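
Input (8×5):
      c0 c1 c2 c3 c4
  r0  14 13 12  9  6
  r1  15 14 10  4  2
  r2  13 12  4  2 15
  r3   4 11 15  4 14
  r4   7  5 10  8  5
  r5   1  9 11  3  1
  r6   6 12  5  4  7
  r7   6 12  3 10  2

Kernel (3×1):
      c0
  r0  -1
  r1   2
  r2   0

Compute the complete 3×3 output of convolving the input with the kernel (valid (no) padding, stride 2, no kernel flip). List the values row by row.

Output[0,0]: The receptive field on the input at this output position is [14 / 15 / 13]. Elementwise product with the kernel and sum: 14·-1 + 15·2.
Output[0,1]: The receptive field on the input at this output position is [12 / 10 / 4]. Elementwise product with the kernel and sum: 12·-1 + 10·2.

16 8 -2
-5 26 13
-5 12 -3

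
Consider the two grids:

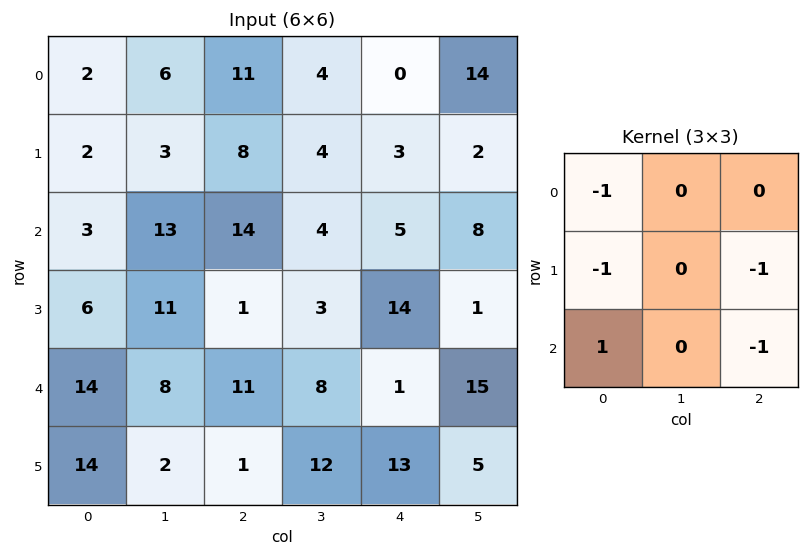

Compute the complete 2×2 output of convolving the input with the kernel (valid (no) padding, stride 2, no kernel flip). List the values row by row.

-23 -13
-7 -19

Output[0,0]: The receptive field on the input at this output position is [2 6 11 / 2 3 8 / 3 13 14]. Elementwise product with the kernel and sum: 2·-1 + 2·-1 + 8·-1 + 3·1 + 14·-1.
Output[0,1]: The receptive field on the input at this output position is [11 4 0 / 8 4 3 / 14 4 5]. Elementwise product with the kernel and sum: 11·-1 + 8·-1 + 3·-1 + 14·1 + 5·-1.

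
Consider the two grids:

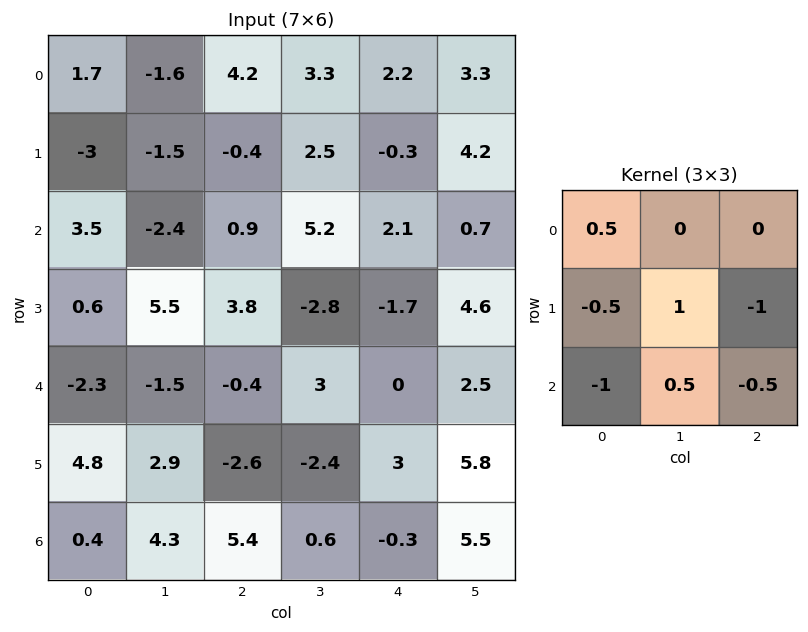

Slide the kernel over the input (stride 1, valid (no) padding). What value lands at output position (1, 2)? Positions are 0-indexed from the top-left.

The receptive field on the input at this output position is [-0.4 2.5 -0.3 / 0.9 5.2 2.1 / 3.8 -2.8 -1.7]. Elementwise product with the kernel and sum: -0.4·0.5 + 0.9·-0.5 + 5.2·1 + 2.1·-1 + 3.8·-1 + -2.8·0.5 + -1.7·-0.5.

-1.9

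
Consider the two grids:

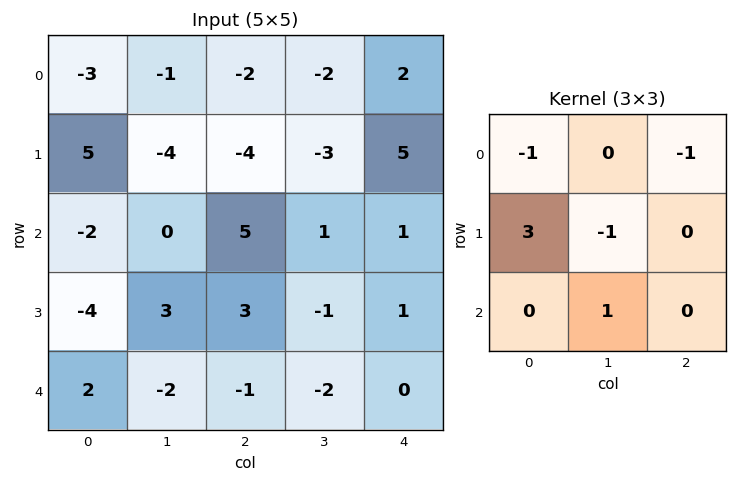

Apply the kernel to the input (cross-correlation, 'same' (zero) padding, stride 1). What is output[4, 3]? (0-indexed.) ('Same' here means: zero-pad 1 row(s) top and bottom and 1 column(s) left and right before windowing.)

-5

The receptive field on the zero-padded input at this output position is [3 -1 1 / -1 -2 0 / 0 0 0]. Elementwise product with the kernel and sum: 3·-1 + 1·-1 + -1·3 + -2·-1 + 0·1.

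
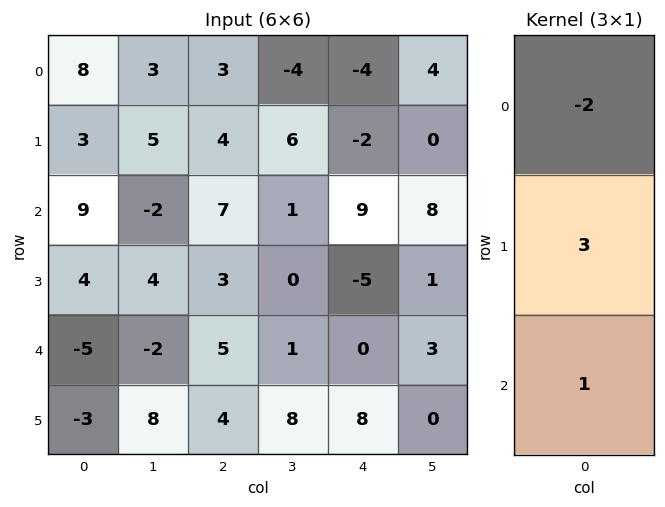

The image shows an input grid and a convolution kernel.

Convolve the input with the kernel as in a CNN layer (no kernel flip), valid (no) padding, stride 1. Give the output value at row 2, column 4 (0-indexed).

-33

The receptive field on the input at this output position is [9 / -5 / 0]. Elementwise product with the kernel and sum: 9·-2 + -5·3 + 0·1.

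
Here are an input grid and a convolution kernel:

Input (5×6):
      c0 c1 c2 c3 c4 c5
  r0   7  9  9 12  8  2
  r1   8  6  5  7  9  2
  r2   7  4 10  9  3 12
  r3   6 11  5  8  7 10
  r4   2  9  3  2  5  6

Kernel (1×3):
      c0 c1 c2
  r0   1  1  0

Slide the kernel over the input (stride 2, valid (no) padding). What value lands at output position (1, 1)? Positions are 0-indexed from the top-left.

The receptive field on the input at this output position is [10 9 3]. Elementwise product with the kernel and sum: 10·1 + 9·1.

19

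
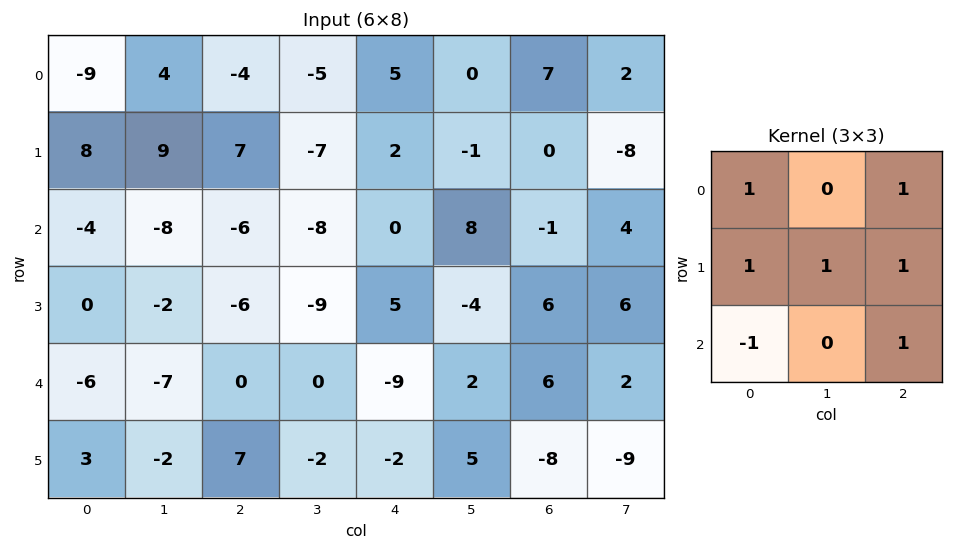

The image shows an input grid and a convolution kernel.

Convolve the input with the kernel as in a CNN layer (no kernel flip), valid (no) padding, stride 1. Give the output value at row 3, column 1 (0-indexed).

-18

The receptive field on the input at this output position is [-2 -6 -9 / -7 0 0 / -2 7 -2]. Elementwise product with the kernel and sum: -2·1 + -9·1 + -7·1 + 0·1 + 0·1 + -2·-1 + -2·1.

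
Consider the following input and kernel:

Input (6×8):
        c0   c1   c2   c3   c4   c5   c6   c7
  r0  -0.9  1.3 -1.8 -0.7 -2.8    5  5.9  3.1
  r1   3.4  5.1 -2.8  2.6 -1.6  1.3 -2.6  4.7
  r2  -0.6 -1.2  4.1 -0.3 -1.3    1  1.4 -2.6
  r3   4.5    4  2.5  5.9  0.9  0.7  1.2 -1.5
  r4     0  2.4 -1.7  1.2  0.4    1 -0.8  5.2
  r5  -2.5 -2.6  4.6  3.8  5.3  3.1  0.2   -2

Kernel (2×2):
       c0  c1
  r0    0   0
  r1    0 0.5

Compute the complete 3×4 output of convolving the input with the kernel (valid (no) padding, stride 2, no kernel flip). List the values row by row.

2.55 1.3 0.65 2.35
2 2.95 0.35 -0.75
-1.3 1.9 1.55 -1

Output[0,0]: The receptive field on the input at this output position is [-0.9 1.3 / 3.4 5.1]. Elementwise product with the kernel and sum: 5.1·0.5.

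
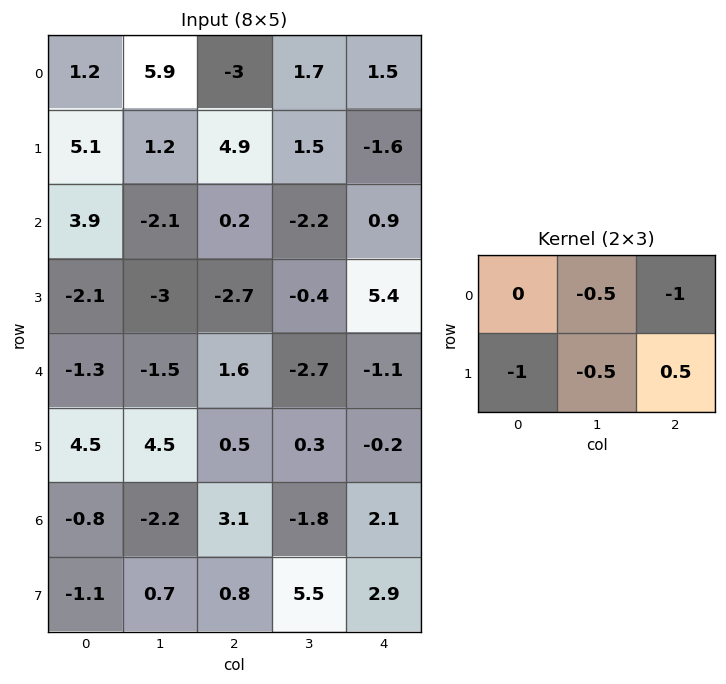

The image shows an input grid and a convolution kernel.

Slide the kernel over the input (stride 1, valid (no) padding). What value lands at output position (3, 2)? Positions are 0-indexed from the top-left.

The receptive field on the input at this output position is [-2.7 -0.4 5.4 / 1.6 -2.7 -1.1]. Elementwise product with the kernel and sum: -0.4·-0.5 + 5.4·-1 + 1.6·-1 + -2.7·-0.5 + -1.1·0.5.

-6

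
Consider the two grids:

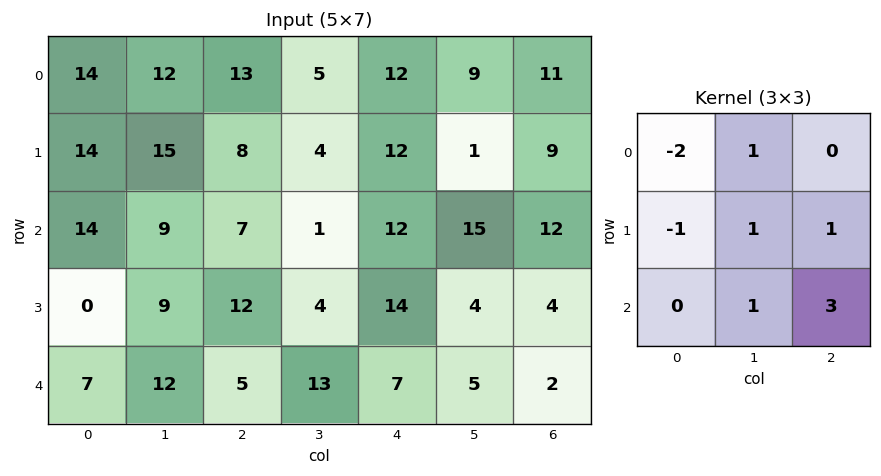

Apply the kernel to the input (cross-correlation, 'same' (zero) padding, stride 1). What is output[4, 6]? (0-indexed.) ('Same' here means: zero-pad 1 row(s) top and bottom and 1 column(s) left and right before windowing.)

-7

The receptive field on the zero-padded input at this output position is [4 4 0 / 5 2 0 / 0 0 0]. Elementwise product with the kernel and sum: 4·-2 + 4·1 + 5·-1 + 2·1 + 0·1 + 0·1 + 0·3.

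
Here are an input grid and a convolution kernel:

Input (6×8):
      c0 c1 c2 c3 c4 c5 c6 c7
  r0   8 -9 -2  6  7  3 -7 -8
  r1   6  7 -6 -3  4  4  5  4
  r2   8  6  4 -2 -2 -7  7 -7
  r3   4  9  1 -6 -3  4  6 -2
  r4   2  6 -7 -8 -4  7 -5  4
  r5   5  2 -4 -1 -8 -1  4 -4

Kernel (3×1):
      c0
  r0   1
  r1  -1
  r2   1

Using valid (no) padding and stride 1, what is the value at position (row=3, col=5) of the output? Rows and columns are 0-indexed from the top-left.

The receptive field on the input at this output position is [4 / 7 / -1]. Elementwise product with the kernel and sum: 4·1 + 7·-1 + -1·1.

-4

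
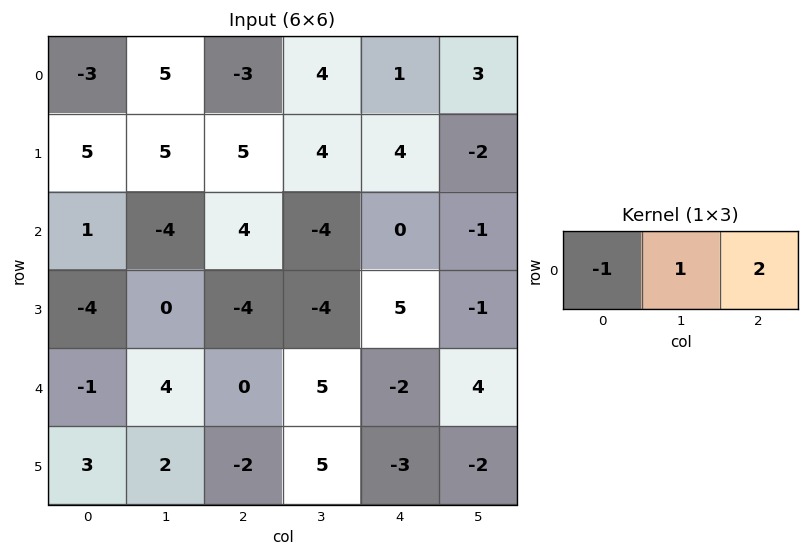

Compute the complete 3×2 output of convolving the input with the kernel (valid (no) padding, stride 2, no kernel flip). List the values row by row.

Output[0,0]: The receptive field on the input at this output position is [-3 5 -3]. Elementwise product with the kernel and sum: -3·-1 + 5·1 + -3·2.

2 9
3 -8
5 1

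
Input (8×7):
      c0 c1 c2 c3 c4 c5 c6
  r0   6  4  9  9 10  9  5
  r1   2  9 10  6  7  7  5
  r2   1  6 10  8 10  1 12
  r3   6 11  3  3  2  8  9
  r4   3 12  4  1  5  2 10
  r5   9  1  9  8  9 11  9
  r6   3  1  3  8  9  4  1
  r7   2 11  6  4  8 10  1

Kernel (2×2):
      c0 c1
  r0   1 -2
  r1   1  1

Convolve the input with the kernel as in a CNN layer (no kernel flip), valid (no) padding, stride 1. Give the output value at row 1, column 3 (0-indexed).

The receptive field on the input at this output position is [6 7 / 8 10]. Elementwise product with the kernel and sum: 6·1 + 7·-2 + 8·1 + 10·1.

10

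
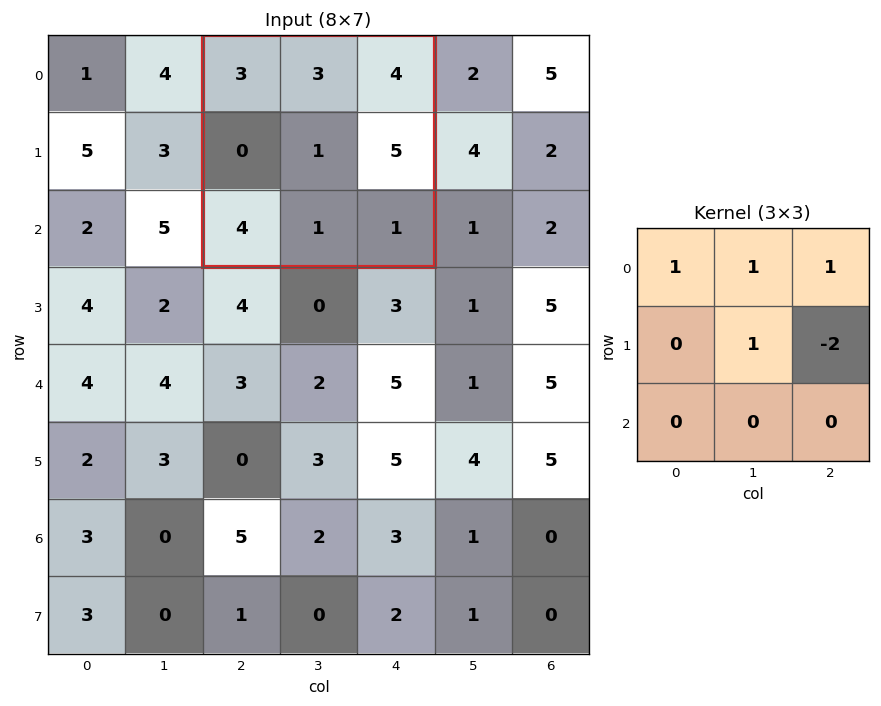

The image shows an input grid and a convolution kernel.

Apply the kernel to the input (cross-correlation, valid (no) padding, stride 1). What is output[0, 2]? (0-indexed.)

The receptive field on the input at this output position is [3 3 4 / 0 1 5 / 4 1 1]. Elementwise product with the kernel and sum: 3·1 + 3·1 + 4·1 + 1·1 + 5·-2.

1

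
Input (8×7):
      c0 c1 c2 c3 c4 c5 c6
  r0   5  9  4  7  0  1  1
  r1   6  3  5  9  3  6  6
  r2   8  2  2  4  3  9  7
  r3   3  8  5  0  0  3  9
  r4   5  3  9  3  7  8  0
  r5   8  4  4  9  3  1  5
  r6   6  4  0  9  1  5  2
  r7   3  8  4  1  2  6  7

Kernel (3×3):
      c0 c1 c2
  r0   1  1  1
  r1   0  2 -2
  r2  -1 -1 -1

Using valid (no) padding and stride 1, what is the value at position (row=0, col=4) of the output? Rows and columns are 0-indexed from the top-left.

-17

The receptive field on the input at this output position is [0 1 1 / 3 6 6 / 3 9 7]. Elementwise product with the kernel and sum: 0·1 + 1·1 + 1·1 + 6·2 + 6·-2 + 3·-1 + 9·-1 + 7·-1.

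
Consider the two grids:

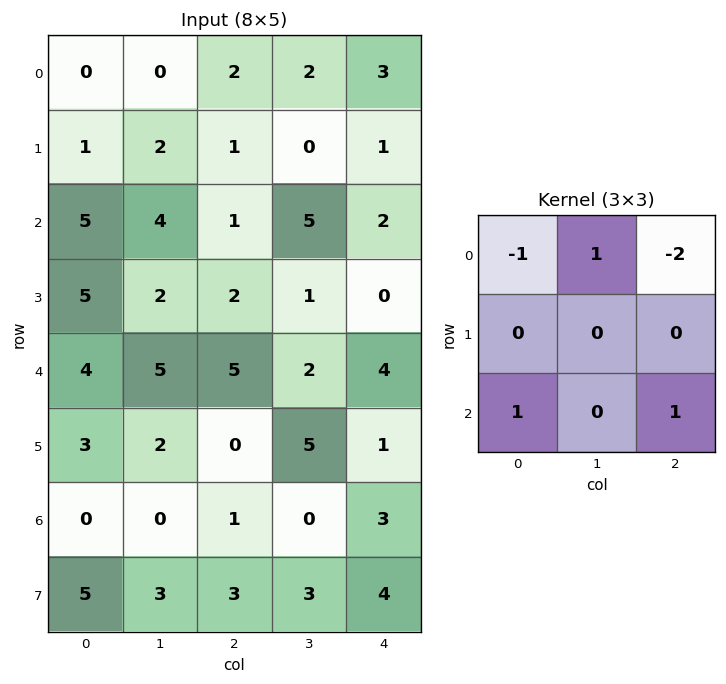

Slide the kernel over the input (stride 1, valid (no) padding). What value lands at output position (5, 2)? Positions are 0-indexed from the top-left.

10

The receptive field on the input at this output position is [0 5 1 / 1 0 3 / 3 3 4]. Elementwise product with the kernel and sum: 0·-1 + 5·1 + 1·-2 + 3·1 + 4·1.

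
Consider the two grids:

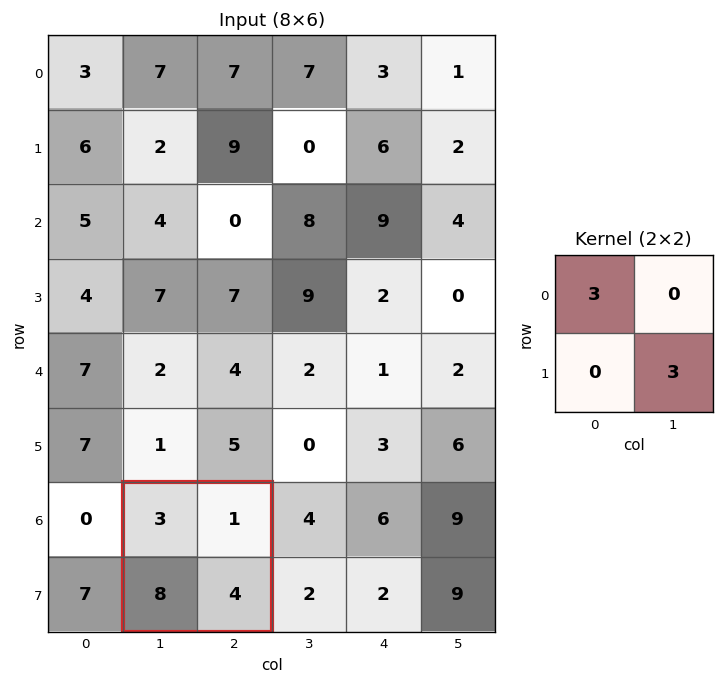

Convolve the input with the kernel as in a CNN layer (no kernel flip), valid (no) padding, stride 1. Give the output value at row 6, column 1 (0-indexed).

21

The receptive field on the input at this output position is [3 1 / 8 4]. Elementwise product with the kernel and sum: 3·3 + 4·3.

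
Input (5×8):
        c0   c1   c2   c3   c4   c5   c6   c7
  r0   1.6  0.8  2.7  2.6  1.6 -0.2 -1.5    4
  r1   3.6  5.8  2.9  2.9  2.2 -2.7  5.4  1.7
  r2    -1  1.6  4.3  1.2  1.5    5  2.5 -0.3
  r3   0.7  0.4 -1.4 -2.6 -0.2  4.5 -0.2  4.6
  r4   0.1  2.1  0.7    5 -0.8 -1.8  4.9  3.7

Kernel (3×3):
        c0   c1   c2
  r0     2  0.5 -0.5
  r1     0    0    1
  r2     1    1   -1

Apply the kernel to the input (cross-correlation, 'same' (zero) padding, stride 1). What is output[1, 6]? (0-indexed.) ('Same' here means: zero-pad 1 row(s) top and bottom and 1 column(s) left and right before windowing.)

6.35

The receptive field on the zero-padded input at this output position is [-0.2 -1.5 4 / -2.7 5.4 1.7 / 5 2.5 -0.3]. Elementwise product with the kernel and sum: -0.2·2 + -1.5·0.5 + 4·-0.5 + 1.7·1 + 5·1 + 2.5·1 + -0.3·-1.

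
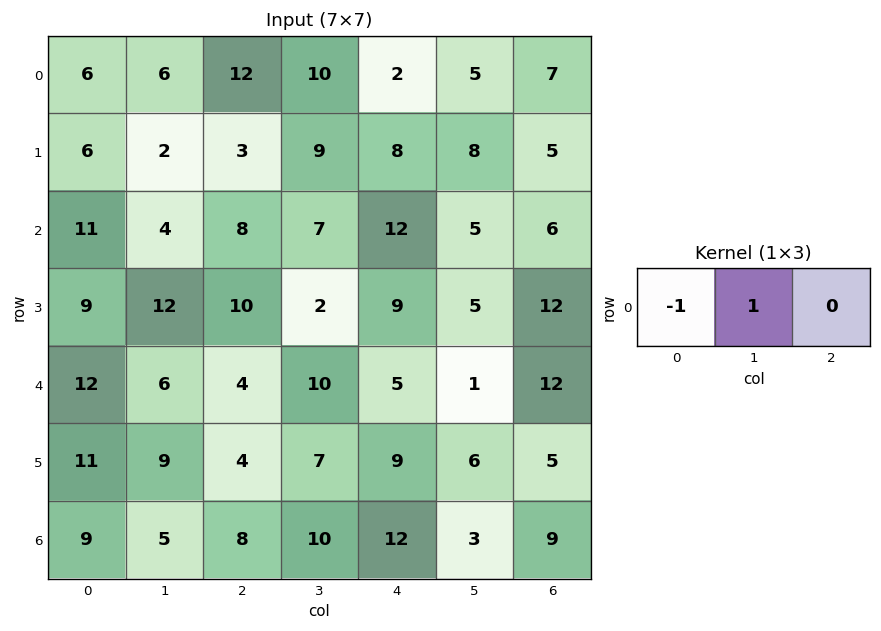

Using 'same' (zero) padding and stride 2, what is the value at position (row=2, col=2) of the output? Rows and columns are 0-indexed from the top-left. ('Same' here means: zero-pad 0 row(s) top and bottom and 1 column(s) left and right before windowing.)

-5

The receptive field on the zero-padded input at this output position is [10 5 1]. Elementwise product with the kernel and sum: 10·-1 + 5·1.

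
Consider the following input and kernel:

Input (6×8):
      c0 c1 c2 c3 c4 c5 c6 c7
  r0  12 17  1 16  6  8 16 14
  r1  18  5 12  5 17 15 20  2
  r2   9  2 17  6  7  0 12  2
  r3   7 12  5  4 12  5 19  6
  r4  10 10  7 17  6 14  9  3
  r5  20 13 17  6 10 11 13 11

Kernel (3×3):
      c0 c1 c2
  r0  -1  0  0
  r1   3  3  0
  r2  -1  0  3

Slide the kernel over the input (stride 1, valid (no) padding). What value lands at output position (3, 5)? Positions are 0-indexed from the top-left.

The receptive field on the input at this output position is [5 19 6 / 14 9 3 / 11 13 11]. Elementwise product with the kernel and sum: 5·-1 + 14·3 + 9·3 + 11·-1 + 11·3.

86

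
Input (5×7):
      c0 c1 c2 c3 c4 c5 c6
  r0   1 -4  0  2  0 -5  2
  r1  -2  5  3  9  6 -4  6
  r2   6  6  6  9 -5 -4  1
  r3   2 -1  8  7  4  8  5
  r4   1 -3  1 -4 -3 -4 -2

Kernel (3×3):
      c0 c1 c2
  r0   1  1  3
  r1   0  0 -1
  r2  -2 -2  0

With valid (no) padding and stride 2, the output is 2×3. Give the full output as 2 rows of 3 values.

Output[0,0]: The receptive field on the input at this output position is [1 -4 0 / -2 5 3 / 6 6 6]. Elementwise product with the kernel and sum: 1·1 + -4·1 + 0·3 + 3·-1 + 6·-2 + 6·-2.
Output[0,1]: The receptive field on the input at this output position is [0 2 0 / 3 9 6 / 6 9 -5]. Elementwise product with the kernel and sum: 0·1 + 2·1 + 0·3 + 6·-1 + 6·-2 + 9·-2.

-30 -34 13
26 2 3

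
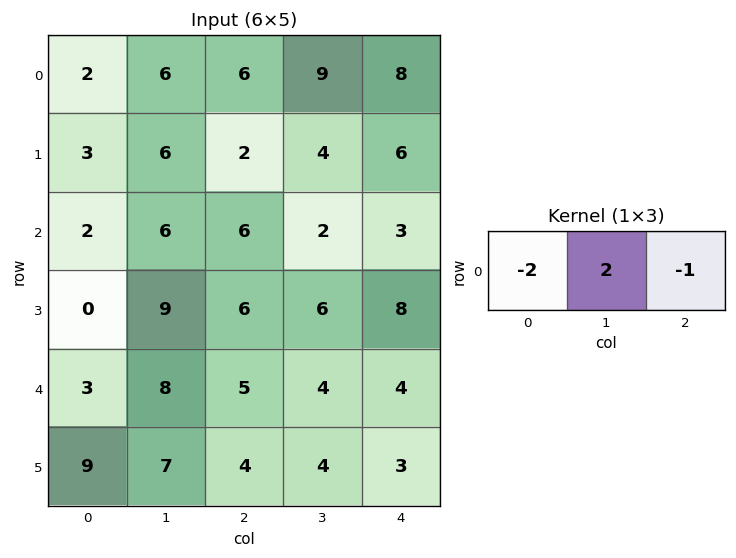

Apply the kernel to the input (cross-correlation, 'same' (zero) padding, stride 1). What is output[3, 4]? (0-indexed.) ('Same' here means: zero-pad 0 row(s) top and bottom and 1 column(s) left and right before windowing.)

The receptive field on the zero-padded input at this output position is [6 8 0]. Elementwise product with the kernel and sum: 6·-2 + 8·2 + 0·-1.

4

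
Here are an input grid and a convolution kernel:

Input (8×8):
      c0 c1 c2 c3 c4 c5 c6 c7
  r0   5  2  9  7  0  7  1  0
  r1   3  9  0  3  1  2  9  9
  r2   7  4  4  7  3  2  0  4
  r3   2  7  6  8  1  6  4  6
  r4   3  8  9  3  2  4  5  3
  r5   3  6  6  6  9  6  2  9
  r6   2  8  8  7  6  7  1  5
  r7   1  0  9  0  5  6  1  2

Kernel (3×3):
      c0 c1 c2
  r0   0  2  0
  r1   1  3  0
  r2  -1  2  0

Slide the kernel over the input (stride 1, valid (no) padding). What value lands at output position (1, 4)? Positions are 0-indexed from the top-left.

The receptive field on the input at this output position is [1 2 9 / 3 2 0 / 1 6 4]. Elementwise product with the kernel and sum: 2·2 + 3·1 + 2·3 + 1·-1 + 6·2.

24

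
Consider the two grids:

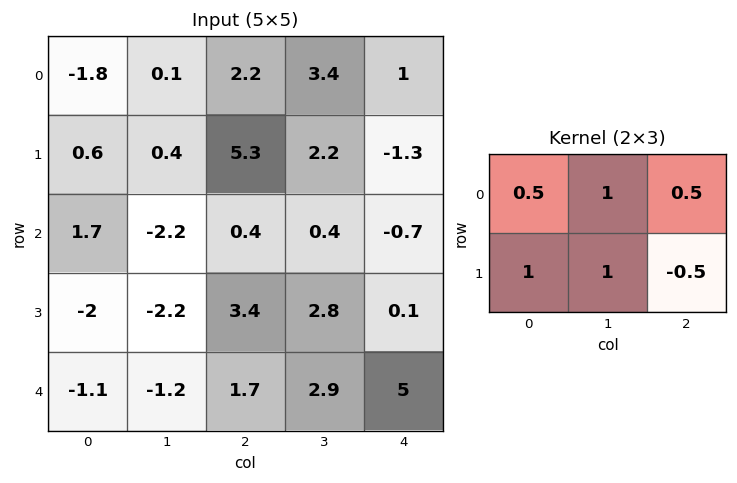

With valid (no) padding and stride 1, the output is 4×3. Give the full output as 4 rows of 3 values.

-1.35 8.55 13.15
2.65 4.6 5.35
-7.05 -0.7 6.4
-4.65 2.75 6.65

Output[0,0]: The receptive field on the input at this output position is [-1.8 0.1 2.2 / 0.6 0.4 5.3]. Elementwise product with the kernel and sum: -1.8·0.5 + 0.1·1 + 2.2·0.5 + 0.6·1 + 0.4·1 + 5.3·-0.5.
Output[0,1]: The receptive field on the input at this output position is [0.1 2.2 3.4 / 0.4 5.3 2.2]. Elementwise product with the kernel and sum: 0.1·0.5 + 2.2·1 + 3.4·0.5 + 0.4·1 + 5.3·1 + 2.2·-0.5.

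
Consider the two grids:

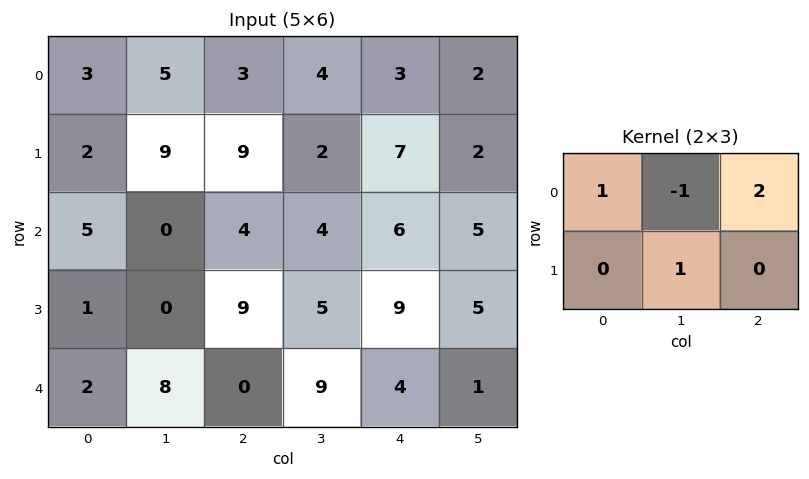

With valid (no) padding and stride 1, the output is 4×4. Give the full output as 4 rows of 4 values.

Output[0,0]: The receptive field on the input at this output position is [3 5 3 / 2 9 9]. Elementwise product with the kernel and sum: 3·1 + 5·-1 + 3·2 + 9·1.
Output[0,1]: The receptive field on the input at this output position is [5 3 4 / 9 9 2]. Elementwise product with the kernel and sum: 5·1 + 3·-1 + 4·2 + 9·1.

13 19 7 12
11 8 25 5
13 13 17 17
27 1 31 10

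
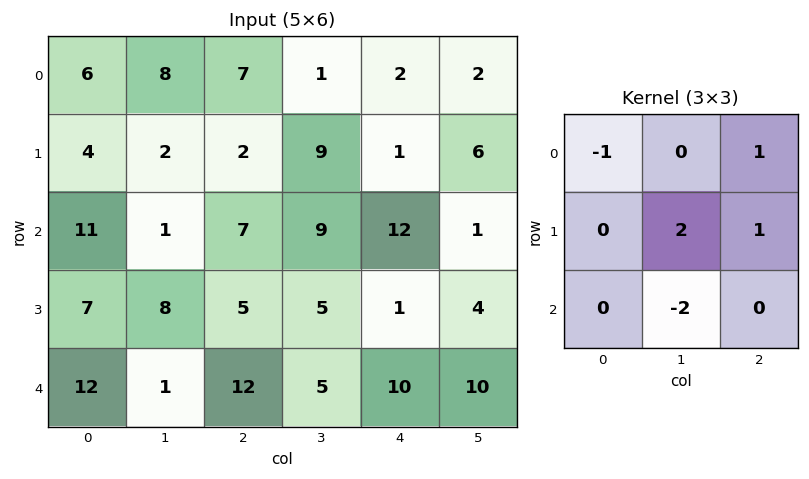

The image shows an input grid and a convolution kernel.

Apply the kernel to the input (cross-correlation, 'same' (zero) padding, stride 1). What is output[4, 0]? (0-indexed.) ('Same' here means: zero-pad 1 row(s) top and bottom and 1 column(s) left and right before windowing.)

The receptive field on the zero-padded input at this output position is [0 7 8 / 0 12 1 / 0 0 0]. Elementwise product with the kernel and sum: 0·-1 + 8·1 + 12·2 + 1·1 + 0·-2.

33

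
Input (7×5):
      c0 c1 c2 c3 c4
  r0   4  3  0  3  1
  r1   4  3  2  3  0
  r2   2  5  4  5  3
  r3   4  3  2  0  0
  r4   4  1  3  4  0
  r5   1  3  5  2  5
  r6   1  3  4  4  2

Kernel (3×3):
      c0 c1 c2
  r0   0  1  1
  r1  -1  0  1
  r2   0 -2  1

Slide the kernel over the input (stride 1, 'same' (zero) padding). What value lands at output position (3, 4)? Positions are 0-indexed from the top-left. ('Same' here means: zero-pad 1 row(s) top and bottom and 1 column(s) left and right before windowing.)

3

The receptive field on the zero-padded input at this output position is [5 3 0 / 0 0 0 / 4 0 0]. Elementwise product with the kernel and sum: 3·1 + 0·1 + 0·-1 + 0·1 + 0·-2 + 0·1.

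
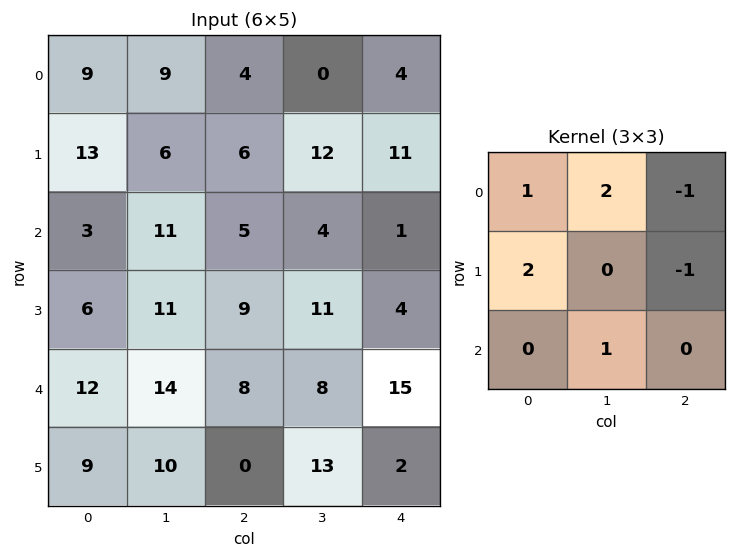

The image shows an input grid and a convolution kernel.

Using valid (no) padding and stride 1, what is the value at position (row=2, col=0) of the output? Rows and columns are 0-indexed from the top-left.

37

The receptive field on the input at this output position is [3 11 5 / 6 11 9 / 12 14 8]. Elementwise product with the kernel and sum: 3·1 + 11·2 + 5·-1 + 6·2 + 9·-1 + 14·1.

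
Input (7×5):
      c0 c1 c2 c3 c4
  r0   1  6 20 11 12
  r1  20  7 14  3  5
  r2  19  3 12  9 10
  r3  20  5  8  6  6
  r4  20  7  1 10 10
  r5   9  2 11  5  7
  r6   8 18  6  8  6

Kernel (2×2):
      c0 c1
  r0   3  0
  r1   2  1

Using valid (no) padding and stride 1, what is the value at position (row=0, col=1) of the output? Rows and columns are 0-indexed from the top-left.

The receptive field on the input at this output position is [6 20 / 7 14]. Elementwise product with the kernel and sum: 6·3 + 7·2 + 14·1.

46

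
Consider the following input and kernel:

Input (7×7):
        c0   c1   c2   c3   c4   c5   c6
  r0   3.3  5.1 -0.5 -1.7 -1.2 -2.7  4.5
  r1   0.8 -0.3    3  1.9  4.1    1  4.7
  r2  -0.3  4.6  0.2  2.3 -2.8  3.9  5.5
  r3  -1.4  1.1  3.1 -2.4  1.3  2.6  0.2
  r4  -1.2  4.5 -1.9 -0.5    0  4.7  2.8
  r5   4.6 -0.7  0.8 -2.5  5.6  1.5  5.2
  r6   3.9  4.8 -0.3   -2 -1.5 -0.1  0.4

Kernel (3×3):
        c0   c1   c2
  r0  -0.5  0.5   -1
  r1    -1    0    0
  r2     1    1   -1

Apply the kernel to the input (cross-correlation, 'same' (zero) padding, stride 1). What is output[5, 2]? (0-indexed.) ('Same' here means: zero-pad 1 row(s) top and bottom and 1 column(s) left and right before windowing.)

4.5

The receptive field on the zero-padded input at this output position is [4.5 -1.9 -0.5 / -0.7 0.8 -2.5 / 4.8 -0.3 -2]. Elementwise product with the kernel and sum: 4.5·-0.5 + -1.9·0.5 + -0.5·-1 + -0.7·-1 + 4.8·1 + -0.3·1 + -2·-1.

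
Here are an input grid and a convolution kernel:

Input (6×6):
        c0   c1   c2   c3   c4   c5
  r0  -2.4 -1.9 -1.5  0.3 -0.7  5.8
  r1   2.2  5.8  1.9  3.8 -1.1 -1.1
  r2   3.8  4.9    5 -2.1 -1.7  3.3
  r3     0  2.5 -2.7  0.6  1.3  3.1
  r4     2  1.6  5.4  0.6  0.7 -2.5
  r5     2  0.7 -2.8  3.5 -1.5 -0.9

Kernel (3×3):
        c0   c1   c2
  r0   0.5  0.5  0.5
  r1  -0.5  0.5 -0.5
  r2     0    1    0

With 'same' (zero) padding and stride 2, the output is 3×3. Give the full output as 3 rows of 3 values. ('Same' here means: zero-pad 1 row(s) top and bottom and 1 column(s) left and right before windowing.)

1.95 1.95 -4.5
3.45 4.15 0.65
3.45 -1 2.3

Output[0,0]: The receptive field on the zero-padded input at this output position is [0 0 0 / 0 -2.4 -1.9 / 0 2.2 5.8]. Elementwise product with the kernel and sum: 0·0.5 + 0·0.5 + 0·0.5 + 0·-0.5 + -2.4·0.5 + -1.9·-0.5 + 2.2·1.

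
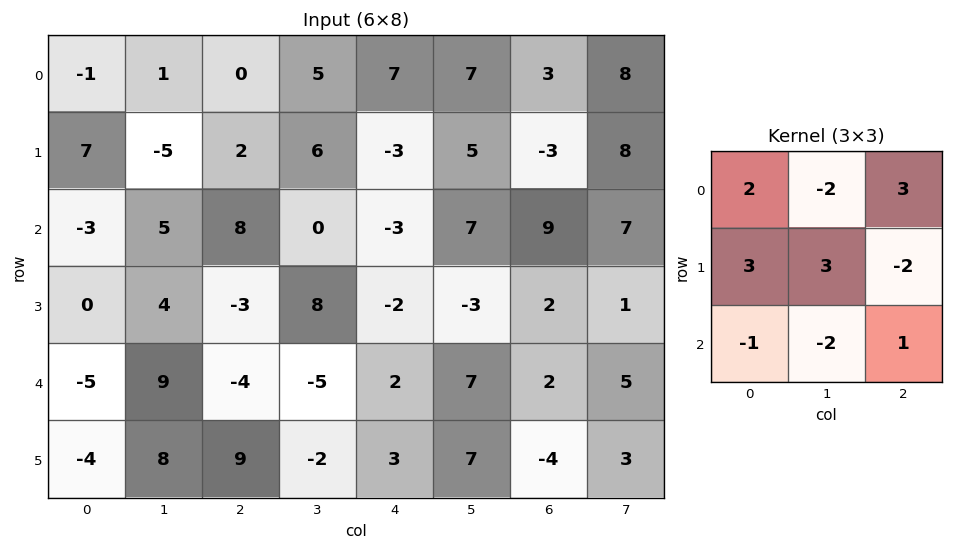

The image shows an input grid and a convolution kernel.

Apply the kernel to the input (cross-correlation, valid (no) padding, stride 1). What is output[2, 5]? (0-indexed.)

The receptive field on the input at this output position is [7 9 7 / -3 2 1 / 7 2 5]. Elementwise product with the kernel and sum: 7·2 + 9·-2 + 7·3 + -3·3 + 2·3 + 1·-2 + 7·-1 + 2·-2 + 5·1.

6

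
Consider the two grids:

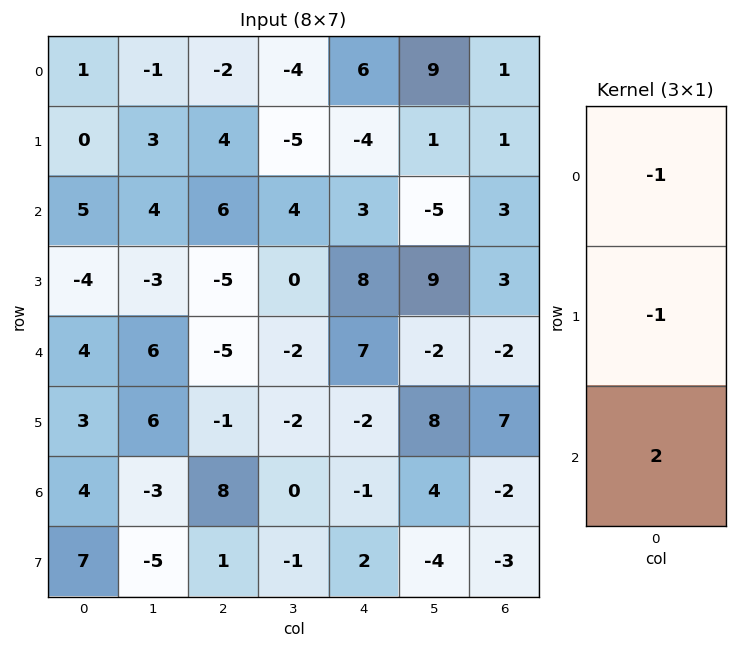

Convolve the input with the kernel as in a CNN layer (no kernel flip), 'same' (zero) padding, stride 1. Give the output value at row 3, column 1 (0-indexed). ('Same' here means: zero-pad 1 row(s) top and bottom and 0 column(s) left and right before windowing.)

The receptive field on the zero-padded input at this output position is [4 / -3 / 6]. Elementwise product with the kernel and sum: 4·-1 + -3·-1 + 6·2.

11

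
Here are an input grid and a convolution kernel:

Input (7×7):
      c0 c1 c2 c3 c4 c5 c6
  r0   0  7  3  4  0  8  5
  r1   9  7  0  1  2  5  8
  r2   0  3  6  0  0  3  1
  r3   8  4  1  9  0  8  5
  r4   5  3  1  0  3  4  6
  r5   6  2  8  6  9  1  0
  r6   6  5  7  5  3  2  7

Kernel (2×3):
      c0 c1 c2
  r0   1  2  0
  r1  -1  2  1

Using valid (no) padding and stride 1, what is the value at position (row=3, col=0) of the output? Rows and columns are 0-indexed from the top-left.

The receptive field on the input at this output position is [8 4 1 / 5 3 1]. Elementwise product with the kernel and sum: 8·1 + 4·2 + 5·-1 + 3·2 + 1·1.

18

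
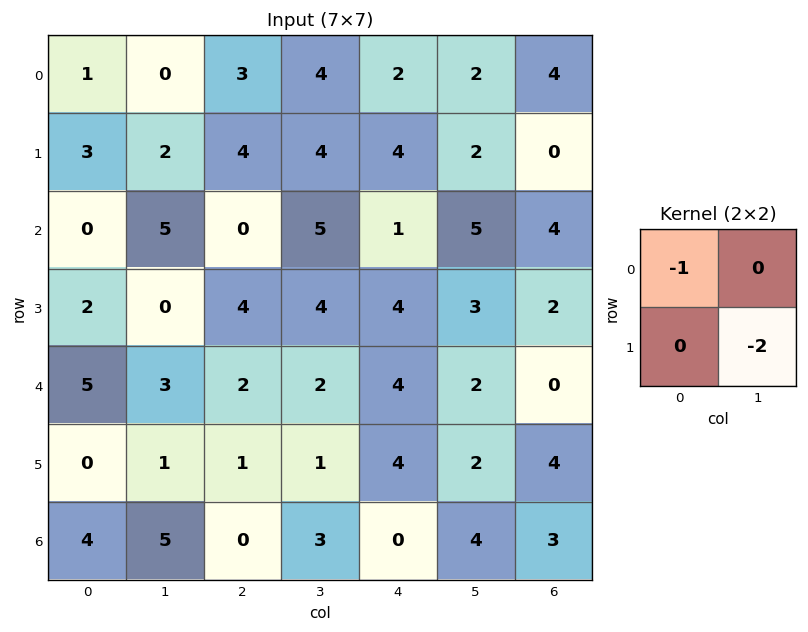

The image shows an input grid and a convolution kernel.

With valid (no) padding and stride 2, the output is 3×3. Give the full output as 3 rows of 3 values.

Output[0,0]: The receptive field on the input at this output position is [1 0 / 3 2]. Elementwise product with the kernel and sum: 1·-1 + 2·-2.

-5 -11 -6
0 -8 -7
-7 -4 -8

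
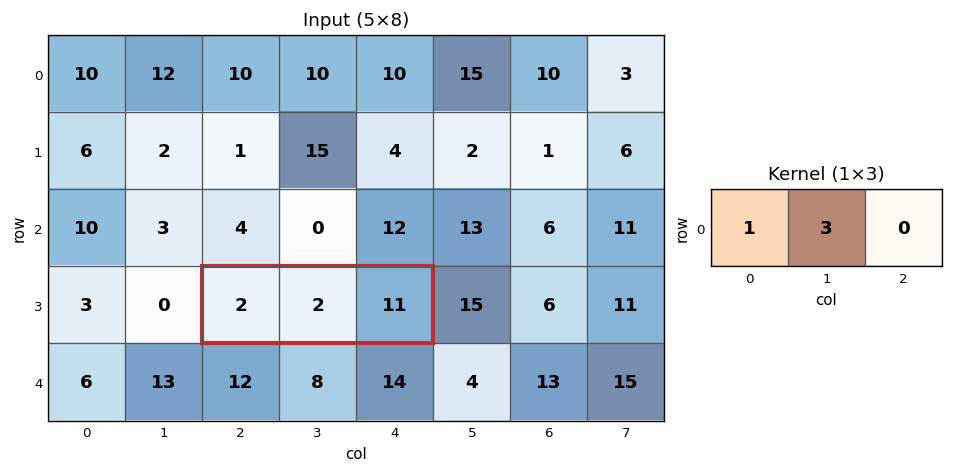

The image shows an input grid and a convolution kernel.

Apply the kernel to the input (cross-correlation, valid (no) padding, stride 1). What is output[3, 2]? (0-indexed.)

8

The receptive field on the input at this output position is [2 2 11]. Elementwise product with the kernel and sum: 2·1 + 2·3.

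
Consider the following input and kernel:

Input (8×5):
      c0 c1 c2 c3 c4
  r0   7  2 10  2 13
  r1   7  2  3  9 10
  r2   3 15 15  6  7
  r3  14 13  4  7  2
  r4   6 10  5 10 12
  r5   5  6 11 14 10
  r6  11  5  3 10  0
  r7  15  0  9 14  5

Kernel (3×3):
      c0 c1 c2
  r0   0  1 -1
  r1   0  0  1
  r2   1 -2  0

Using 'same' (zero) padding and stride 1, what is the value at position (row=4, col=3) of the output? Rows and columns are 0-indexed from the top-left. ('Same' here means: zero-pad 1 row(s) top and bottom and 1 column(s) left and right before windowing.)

0

The receptive field on the zero-padded input at this output position is [4 7 2 / 5 10 12 / 11 14 10]. Elementwise product with the kernel and sum: 7·1 + 2·-1 + 12·1 + 11·1 + 14·-2.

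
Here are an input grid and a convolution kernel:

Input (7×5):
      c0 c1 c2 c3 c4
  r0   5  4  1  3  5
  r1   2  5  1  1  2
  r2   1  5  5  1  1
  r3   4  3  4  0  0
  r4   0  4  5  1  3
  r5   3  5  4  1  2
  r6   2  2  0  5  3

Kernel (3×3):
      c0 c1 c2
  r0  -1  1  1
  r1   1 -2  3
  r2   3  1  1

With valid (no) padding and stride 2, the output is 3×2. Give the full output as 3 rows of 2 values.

Output[0,0]: The receptive field on the input at this output position is [5 4 1 / 2 5 1 / 1 5 5]. Elementwise product with the kernel and sum: 5·-1 + 4·1 + 1·1 + 2·1 + 5·-2 + 1·3 + 1·3 + 5·1 + 5·1.

8 29
28 20
22 15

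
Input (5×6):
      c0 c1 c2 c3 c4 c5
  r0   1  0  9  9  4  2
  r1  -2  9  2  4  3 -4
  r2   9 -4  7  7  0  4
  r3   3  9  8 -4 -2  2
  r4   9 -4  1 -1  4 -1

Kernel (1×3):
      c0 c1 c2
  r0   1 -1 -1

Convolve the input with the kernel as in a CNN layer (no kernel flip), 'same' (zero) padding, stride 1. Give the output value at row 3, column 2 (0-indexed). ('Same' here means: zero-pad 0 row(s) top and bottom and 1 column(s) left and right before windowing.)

The receptive field on the zero-padded input at this output position is [9 8 -4]. Elementwise product with the kernel and sum: 9·1 + 8·-1 + -4·-1.

5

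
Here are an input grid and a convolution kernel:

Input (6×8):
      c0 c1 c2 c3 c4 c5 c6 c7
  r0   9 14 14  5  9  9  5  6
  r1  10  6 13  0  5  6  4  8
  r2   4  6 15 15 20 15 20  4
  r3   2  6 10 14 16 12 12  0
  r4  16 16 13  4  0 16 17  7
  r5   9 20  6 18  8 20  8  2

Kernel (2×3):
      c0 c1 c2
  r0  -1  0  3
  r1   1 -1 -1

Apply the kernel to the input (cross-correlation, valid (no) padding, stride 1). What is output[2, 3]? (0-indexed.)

16

The receptive field on the input at this output position is [15 20 15 / 14 16 12]. Elementwise product with the kernel and sum: 15·-1 + 15·3 + 14·1 + 16·-1 + 12·-1.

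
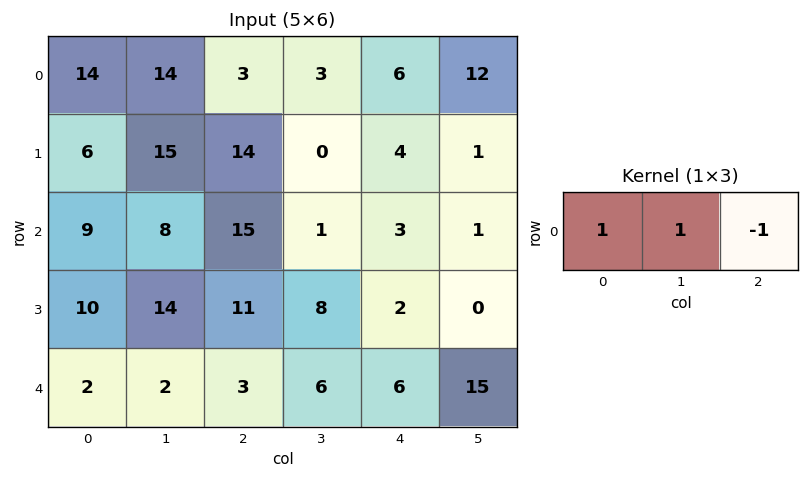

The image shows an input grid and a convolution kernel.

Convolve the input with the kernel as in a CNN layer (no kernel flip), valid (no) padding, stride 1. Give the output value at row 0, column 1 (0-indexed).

The receptive field on the input at this output position is [14 3 3]. Elementwise product with the kernel and sum: 14·1 + 3·1 + 3·-1.

14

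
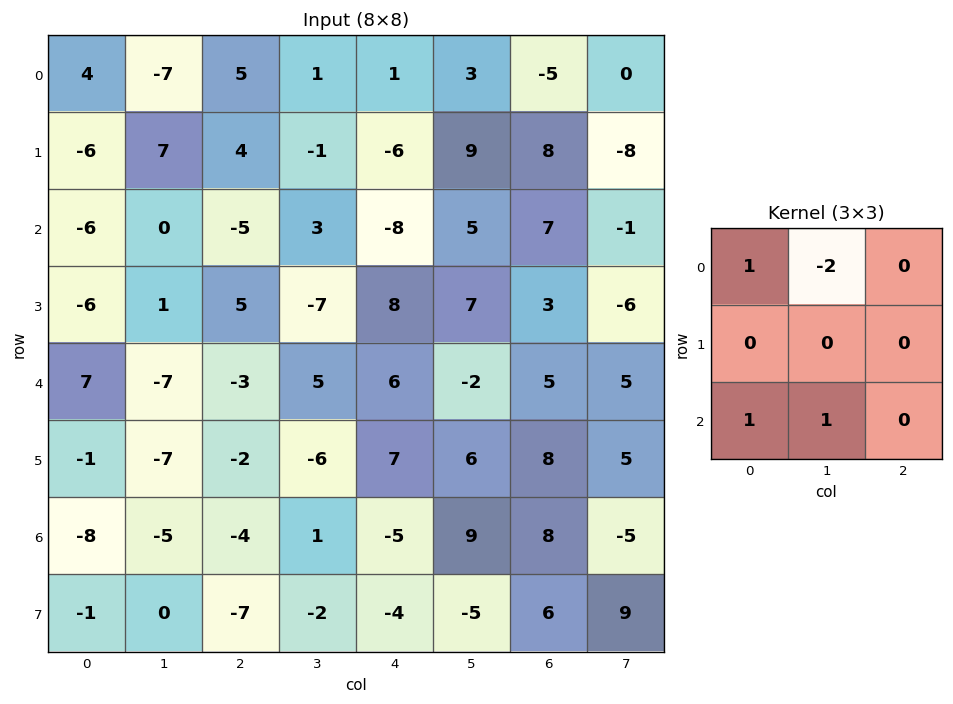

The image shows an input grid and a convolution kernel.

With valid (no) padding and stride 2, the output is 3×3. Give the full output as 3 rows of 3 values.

12 1 -8
-6 -9 -14
8 -16 14

Output[0,0]: The receptive field on the input at this output position is [4 -7 5 / -6 7 4 / -6 0 -5]. Elementwise product with the kernel and sum: 4·1 + -7·-2 + -6·1 + 0·1.
Output[0,1]: The receptive field on the input at this output position is [5 1 1 / 4 -1 -6 / -5 3 -8]. Elementwise product with the kernel and sum: 5·1 + 1·-2 + -5·1 + 3·1.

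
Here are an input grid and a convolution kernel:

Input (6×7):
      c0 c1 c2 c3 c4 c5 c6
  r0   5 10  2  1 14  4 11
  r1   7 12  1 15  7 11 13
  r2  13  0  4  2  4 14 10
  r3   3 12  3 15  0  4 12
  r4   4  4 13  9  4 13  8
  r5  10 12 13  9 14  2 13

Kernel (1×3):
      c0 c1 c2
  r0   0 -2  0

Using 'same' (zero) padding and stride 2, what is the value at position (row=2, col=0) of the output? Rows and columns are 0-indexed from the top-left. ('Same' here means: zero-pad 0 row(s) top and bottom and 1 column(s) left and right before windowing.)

-8

The receptive field on the zero-padded input at this output position is [0 4 4]. Elementwise product with the kernel and sum: 4·-2.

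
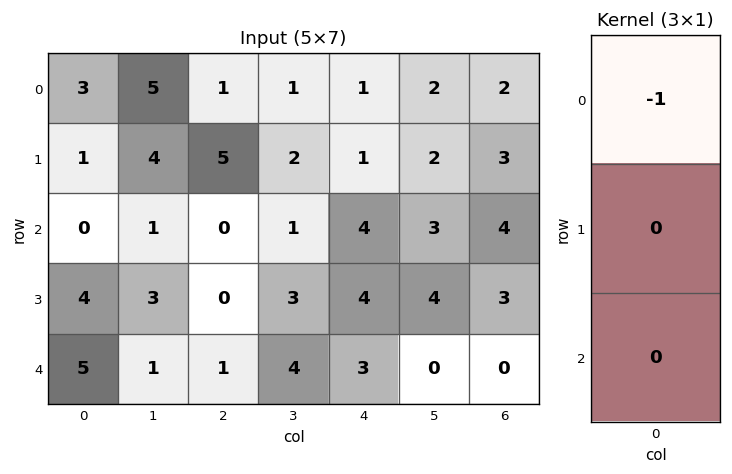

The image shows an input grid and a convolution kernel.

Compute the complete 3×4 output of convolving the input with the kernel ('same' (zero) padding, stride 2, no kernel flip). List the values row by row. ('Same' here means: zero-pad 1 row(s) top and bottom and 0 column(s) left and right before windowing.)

0 0 0 0
-1 -5 -1 -3
-4 0 -4 -3

Output[0,0]: The receptive field on the zero-padded input at this output position is [0 / 3 / 1]. Elementwise product with the kernel and sum: 0·-1.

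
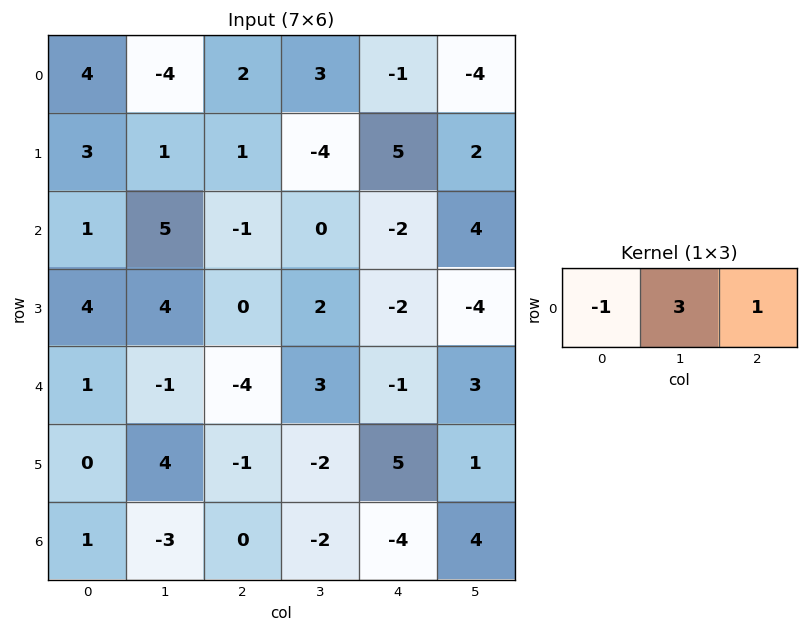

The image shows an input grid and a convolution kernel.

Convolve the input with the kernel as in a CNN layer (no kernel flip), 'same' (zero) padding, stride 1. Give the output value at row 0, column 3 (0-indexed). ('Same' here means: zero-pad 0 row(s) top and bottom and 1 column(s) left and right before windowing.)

6

The receptive field on the zero-padded input at this output position is [2 3 -1]. Elementwise product with the kernel and sum: 2·-1 + 3·3 + -1·1.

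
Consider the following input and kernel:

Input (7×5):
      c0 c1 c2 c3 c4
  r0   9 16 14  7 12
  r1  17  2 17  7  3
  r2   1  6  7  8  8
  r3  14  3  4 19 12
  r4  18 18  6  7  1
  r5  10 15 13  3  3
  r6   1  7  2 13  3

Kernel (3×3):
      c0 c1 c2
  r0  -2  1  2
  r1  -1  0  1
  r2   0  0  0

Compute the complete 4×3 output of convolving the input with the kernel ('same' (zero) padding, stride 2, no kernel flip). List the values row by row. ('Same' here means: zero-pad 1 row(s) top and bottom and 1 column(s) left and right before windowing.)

16 -9 -7
27 29 -19
38 25 -33
47 -5 -16

Output[0,0]: The receptive field on the zero-padded input at this output position is [0 0 0 / 0 9 16 / 0 17 2]. Elementwise product with the kernel and sum: 0·-2 + 0·1 + 0·2 + 0·-1 + 16·1.
Output[0,1]: The receptive field on the zero-padded input at this output position is [0 0 0 / 16 14 7 / 2 17 7]. Elementwise product with the kernel and sum: 0·-2 + 0·1 + 0·2 + 16·-1 + 7·1.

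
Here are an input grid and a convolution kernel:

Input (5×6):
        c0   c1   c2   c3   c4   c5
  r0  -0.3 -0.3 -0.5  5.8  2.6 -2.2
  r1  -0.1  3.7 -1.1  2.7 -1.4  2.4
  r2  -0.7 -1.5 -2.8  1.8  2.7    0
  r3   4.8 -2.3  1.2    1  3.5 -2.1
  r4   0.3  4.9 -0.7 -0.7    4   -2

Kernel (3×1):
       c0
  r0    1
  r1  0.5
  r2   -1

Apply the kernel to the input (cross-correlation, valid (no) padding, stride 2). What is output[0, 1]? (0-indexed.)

1.75

The receptive field on the input at this output position is [-0.5 / -1.1 / -2.8]. Elementwise product with the kernel and sum: -0.5·1 + -1.1·0.5 + -2.8·-1.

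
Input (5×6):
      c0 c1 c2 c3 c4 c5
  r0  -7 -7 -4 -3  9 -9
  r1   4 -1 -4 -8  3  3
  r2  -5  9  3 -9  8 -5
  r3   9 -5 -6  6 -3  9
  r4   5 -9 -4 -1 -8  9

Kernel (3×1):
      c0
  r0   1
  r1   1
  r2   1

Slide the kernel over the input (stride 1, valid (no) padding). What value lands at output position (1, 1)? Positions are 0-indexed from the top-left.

The receptive field on the input at this output position is [-1 / 9 / -5]. Elementwise product with the kernel and sum: -1·1 + 9·1 + -5·1.

3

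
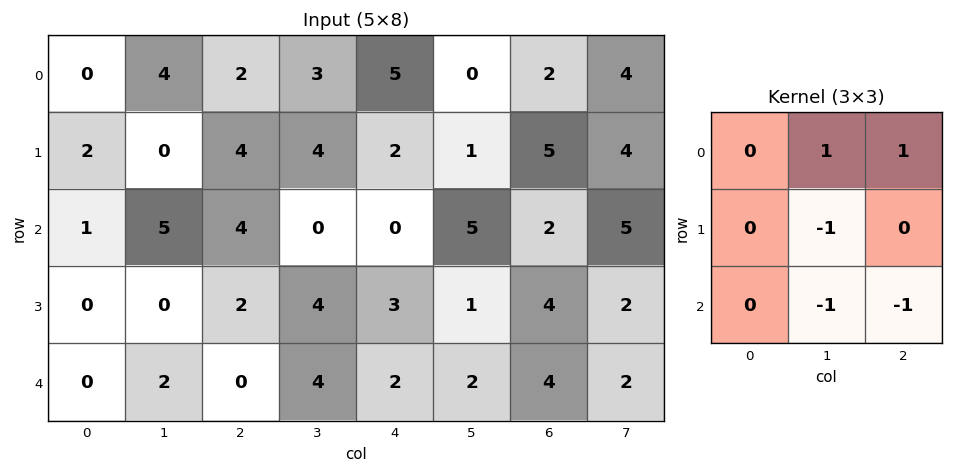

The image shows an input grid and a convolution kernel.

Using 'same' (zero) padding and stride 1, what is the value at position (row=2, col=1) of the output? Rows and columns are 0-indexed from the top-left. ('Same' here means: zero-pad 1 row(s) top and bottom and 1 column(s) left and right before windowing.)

The receptive field on the zero-padded input at this output position is [2 0 4 / 1 5 4 / 0 0 2]. Elementwise product with the kernel and sum: 0·1 + 4·1 + 5·-1 + 0·-1 + 2·-1.

-3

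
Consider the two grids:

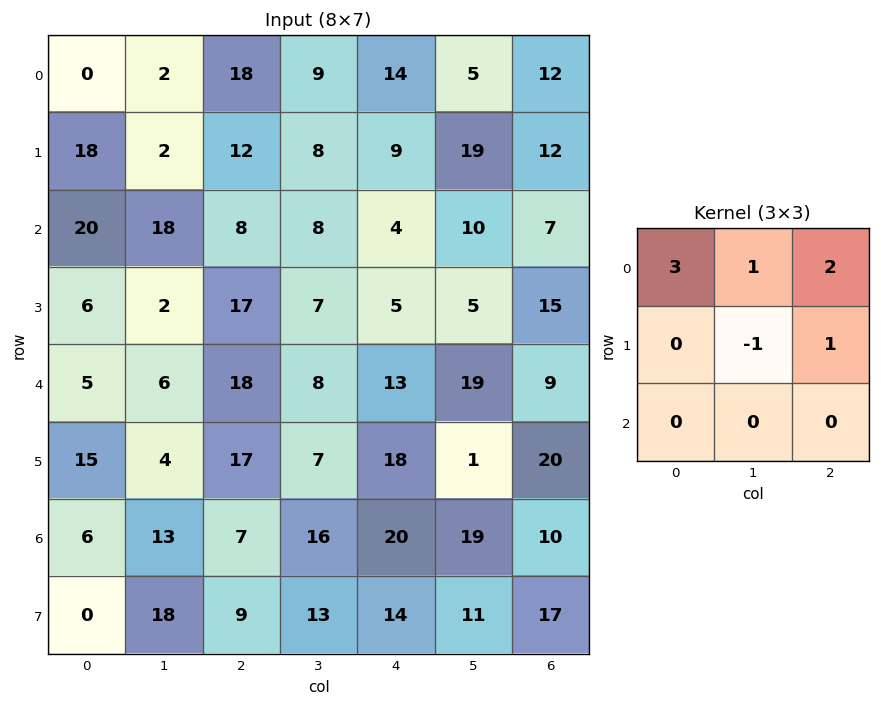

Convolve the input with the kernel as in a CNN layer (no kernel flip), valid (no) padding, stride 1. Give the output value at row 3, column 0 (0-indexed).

66

The receptive field on the input at this output position is [6 2 17 / 5 6 18 / 15 4 17]. Elementwise product with the kernel and sum: 6·3 + 2·1 + 17·2 + 6·-1 + 18·1.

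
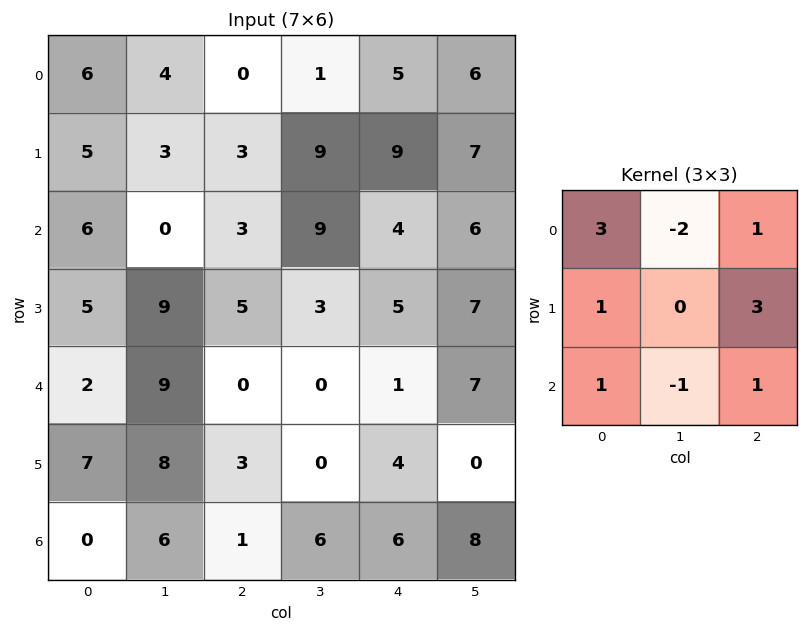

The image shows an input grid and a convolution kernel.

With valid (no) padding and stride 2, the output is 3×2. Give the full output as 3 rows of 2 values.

Output[0,0]: The receptive field on the input at this output position is [6 4 0 / 5 3 3 / 6 0 3]. Elementwise product with the kernel and sum: 6·3 + 4·-2 + 0·1 + 5·1 + 3·3 + 6·1 + 0·-1 + 3·1.

33 31
34 16
-1 17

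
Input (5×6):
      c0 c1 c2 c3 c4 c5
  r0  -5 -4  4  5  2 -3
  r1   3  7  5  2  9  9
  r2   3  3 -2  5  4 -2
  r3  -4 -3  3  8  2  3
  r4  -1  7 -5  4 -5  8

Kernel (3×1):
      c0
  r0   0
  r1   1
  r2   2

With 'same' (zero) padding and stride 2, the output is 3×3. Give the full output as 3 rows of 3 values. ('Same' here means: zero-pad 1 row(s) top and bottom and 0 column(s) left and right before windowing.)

1 14 20
-5 4 8
-1 -5 -5

Output[0,0]: The receptive field on the zero-padded input at this output position is [0 / -5 / 3]. Elementwise product with the kernel and sum: -5·1 + 3·2.
Output[0,1]: The receptive field on the zero-padded input at this output position is [0 / 4 / 5]. Elementwise product with the kernel and sum: 4·1 + 5·2.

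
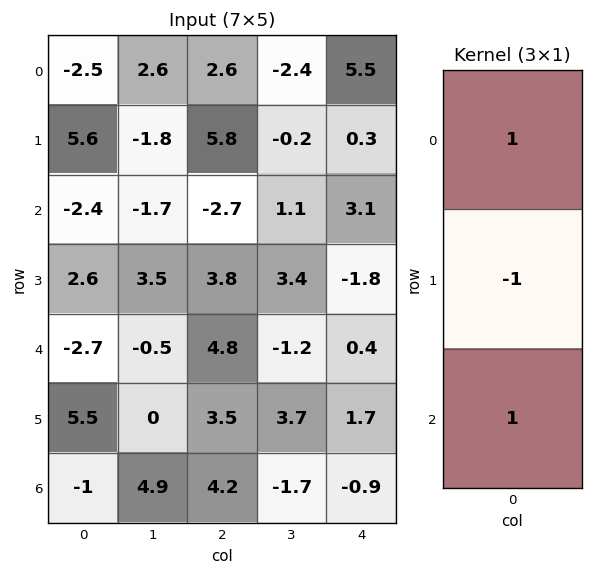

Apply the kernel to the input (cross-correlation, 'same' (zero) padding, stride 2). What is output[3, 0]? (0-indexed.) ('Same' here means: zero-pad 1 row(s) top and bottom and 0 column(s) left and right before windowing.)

6.5

The receptive field on the zero-padded input at this output position is [5.5 / -1 / 0]. Elementwise product with the kernel and sum: 5.5·1 + -1·-1 + 0·1.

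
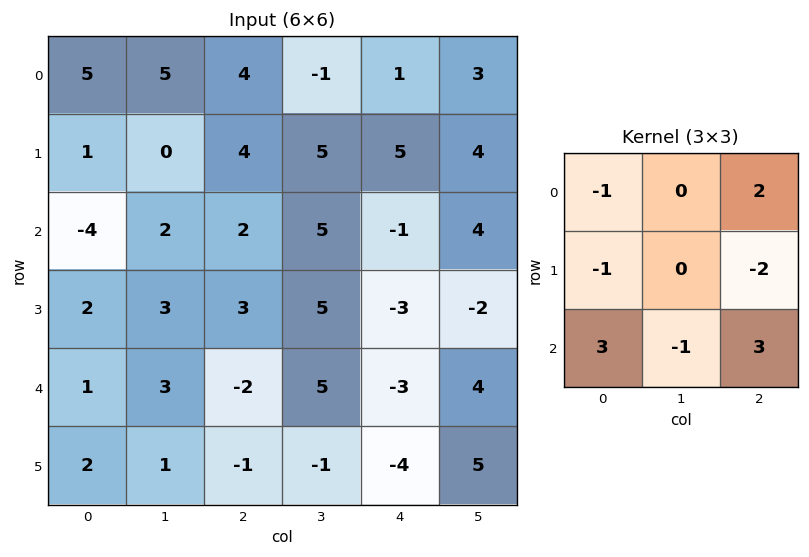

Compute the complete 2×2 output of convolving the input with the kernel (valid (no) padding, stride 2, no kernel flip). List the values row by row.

-14 -18
-6 -21

Output[0,0]: The receptive field on the input at this output position is [5 5 4 / 1 0 4 / -4 2 2]. Elementwise product with the kernel and sum: 5·-1 + 4·2 + 1·-1 + 4·-2 + -4·3 + 2·-1 + 2·3.
Output[0,1]: The receptive field on the input at this output position is [4 -1 1 / 4 5 5 / 2 5 -1]. Elementwise product with the kernel and sum: 4·-1 + 1·2 + 4·-1 + 5·-2 + 2·3 + 5·-1 + -1·3.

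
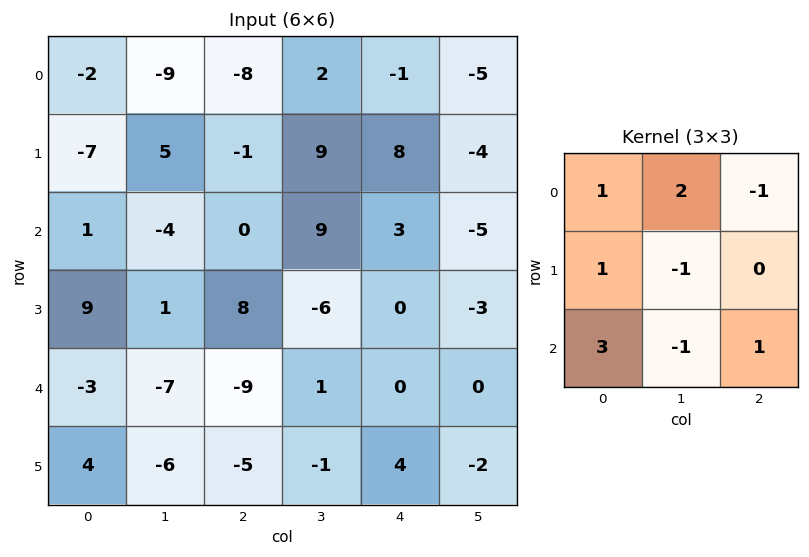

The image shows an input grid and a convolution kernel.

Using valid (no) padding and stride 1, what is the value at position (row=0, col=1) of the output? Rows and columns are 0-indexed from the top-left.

-24

The receptive field on the input at this output position is [-9 -8 2 / 5 -1 9 / -4 0 9]. Elementwise product with the kernel and sum: -9·1 + -8·2 + 2·-1 + 5·1 + -1·-1 + -4·3 + 0·-1 + 9·1.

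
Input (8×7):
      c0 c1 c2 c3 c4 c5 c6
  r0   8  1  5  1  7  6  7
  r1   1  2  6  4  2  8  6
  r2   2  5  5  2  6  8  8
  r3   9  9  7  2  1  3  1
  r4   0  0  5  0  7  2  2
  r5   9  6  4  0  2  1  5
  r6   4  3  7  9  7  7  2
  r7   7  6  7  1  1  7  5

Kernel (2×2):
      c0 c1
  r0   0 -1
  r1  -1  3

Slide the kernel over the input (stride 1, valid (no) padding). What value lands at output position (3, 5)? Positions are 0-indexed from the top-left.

3

The receptive field on the input at this output position is [3 1 / 2 2]. Elementwise product with the kernel and sum: 1·-1 + 2·-1 + 2·3.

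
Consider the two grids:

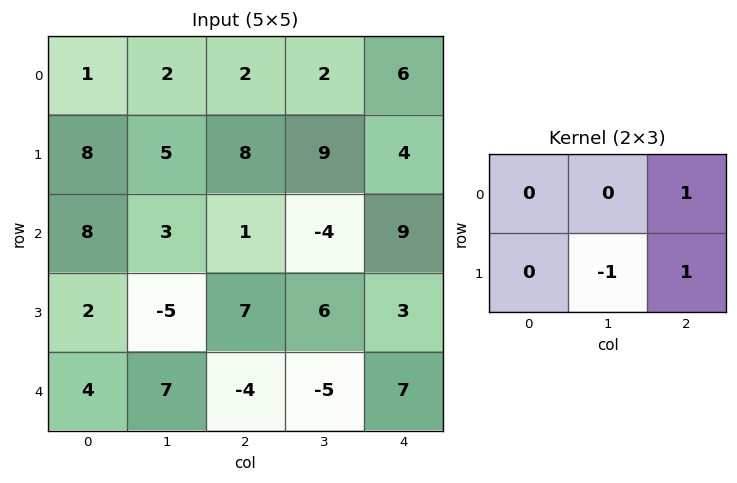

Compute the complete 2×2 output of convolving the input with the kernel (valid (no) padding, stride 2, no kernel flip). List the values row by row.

Output[0,0]: The receptive field on the input at this output position is [1 2 2 / 8 5 8]. Elementwise product with the kernel and sum: 2·1 + 5·-1 + 8·1.

5 1
13 6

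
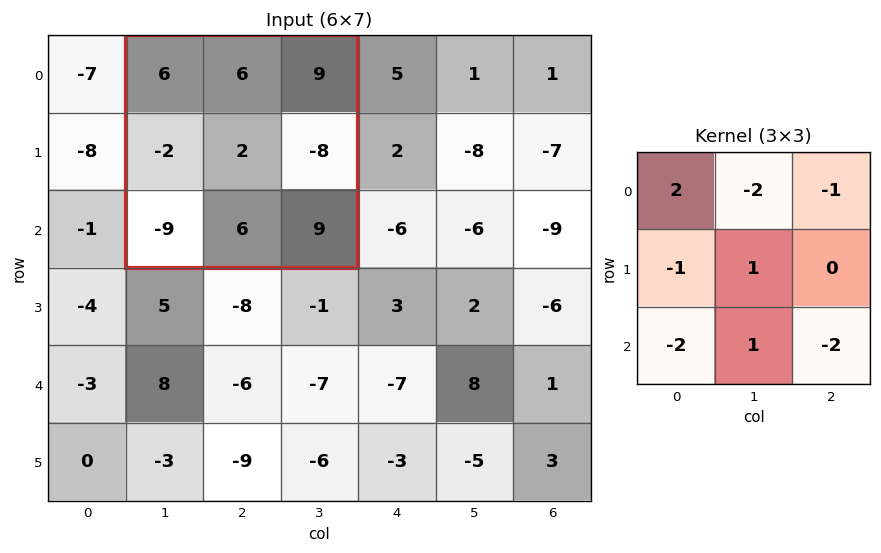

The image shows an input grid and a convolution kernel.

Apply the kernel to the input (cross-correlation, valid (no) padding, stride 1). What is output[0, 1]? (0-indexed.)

The receptive field on the input at this output position is [6 6 9 / -2 2 -8 / -9 6 9]. Elementwise product with the kernel and sum: 6·2 + 6·-2 + 9·-1 + -2·-1 + 2·1 + -9·-2 + 6·1 + 9·-2.

1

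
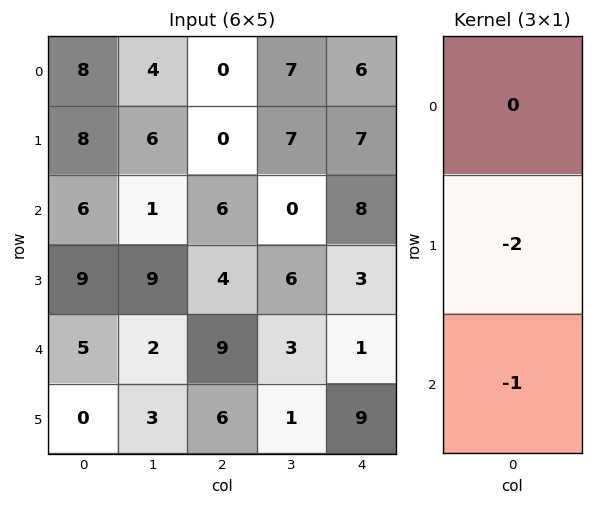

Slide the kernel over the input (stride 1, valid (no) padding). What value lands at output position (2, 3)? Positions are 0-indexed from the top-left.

The receptive field on the input at this output position is [0 / 6 / 3]. Elementwise product with the kernel and sum: 6·-2 + 3·-1.

-15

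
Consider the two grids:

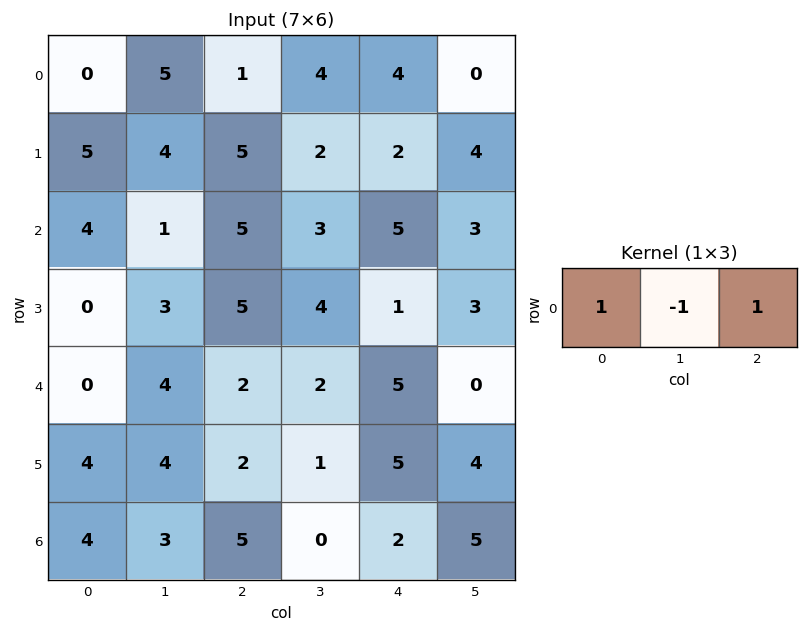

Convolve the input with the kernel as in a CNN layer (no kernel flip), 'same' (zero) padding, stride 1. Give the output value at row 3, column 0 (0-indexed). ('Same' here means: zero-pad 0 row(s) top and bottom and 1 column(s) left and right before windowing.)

The receptive field on the zero-padded input at this output position is [0 0 3]. Elementwise product with the kernel and sum: 0·1 + 0·-1 + 3·1.

3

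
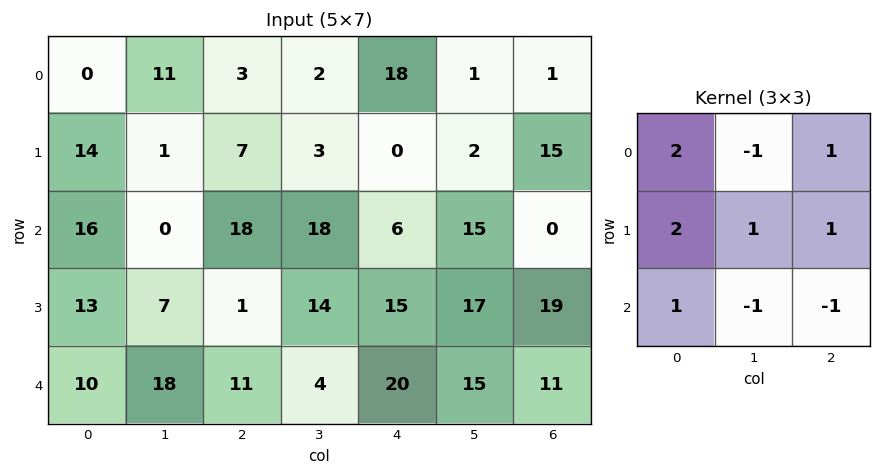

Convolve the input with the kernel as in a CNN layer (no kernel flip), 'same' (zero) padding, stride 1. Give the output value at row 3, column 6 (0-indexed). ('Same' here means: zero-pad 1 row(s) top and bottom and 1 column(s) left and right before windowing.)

The receptive field on the zero-padded input at this output position is [15 0 0 / 17 19 0 / 15 11 0]. Elementwise product with the kernel and sum: 15·2 + 0·-1 + 0·1 + 17·2 + 19·1 + 0·1 + 15·1 + 11·-1 + 0·-1.

87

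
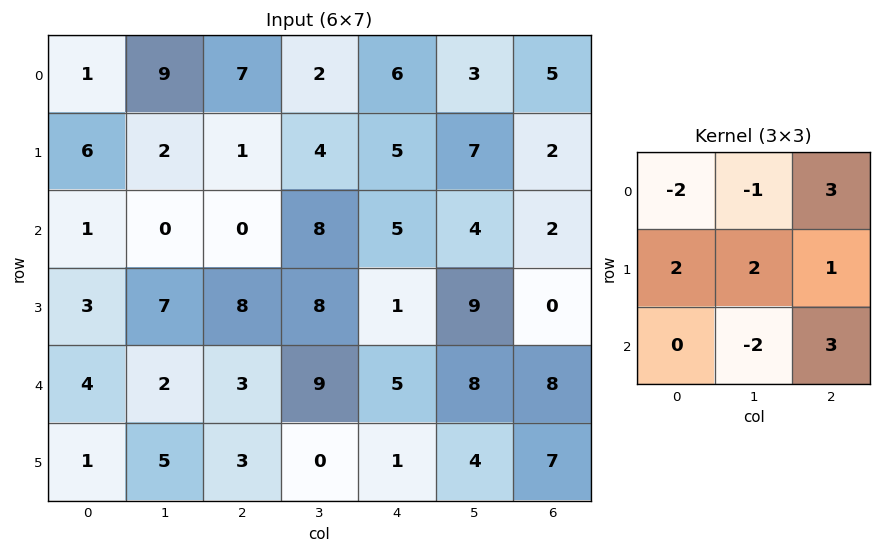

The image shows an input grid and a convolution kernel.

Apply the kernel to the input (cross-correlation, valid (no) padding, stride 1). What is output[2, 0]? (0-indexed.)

31

The receptive field on the input at this output position is [1 0 0 / 3 7 8 / 4 2 3]. Elementwise product with the kernel and sum: 1·-2 + 0·-1 + 0·3 + 3·2 + 7·2 + 8·1 + 2·-2 + 3·3.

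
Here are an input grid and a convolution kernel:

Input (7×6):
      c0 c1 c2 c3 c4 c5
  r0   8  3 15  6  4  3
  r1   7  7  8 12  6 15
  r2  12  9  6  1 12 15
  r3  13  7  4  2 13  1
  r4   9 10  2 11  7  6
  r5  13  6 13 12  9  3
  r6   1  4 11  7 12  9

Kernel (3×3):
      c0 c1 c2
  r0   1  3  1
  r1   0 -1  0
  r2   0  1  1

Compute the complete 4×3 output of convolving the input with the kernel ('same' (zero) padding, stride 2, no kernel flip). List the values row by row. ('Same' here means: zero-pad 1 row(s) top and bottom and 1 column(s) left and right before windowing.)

Output[0,0]: The receptive field on the zero-padded input at this output position is [0 0 0 / 0 8 3 / 0 7 7]. Elementwise product with the kernel and sum: 0·1 + 0·3 + 0·1 + 8·-1 + 7·1 + 7·1.

6 5 17
36 43 47
56 44 47
44 46 30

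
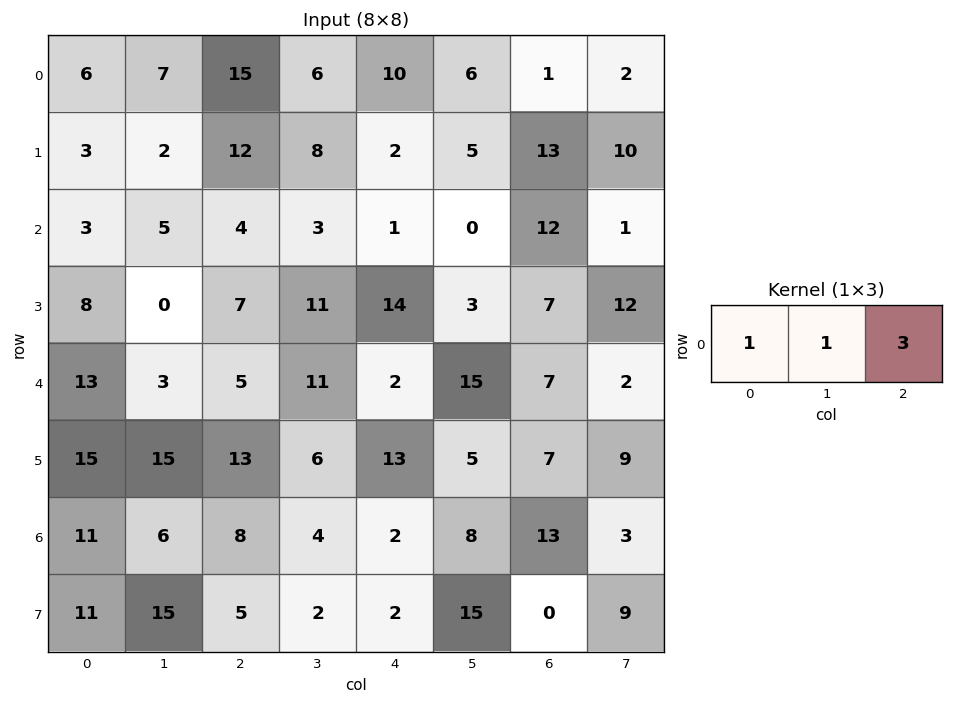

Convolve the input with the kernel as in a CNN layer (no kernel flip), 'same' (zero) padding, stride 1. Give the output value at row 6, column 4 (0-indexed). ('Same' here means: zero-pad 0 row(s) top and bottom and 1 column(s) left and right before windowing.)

30

The receptive field on the zero-padded input at this output position is [4 2 8]. Elementwise product with the kernel and sum: 4·1 + 2·1 + 8·3.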